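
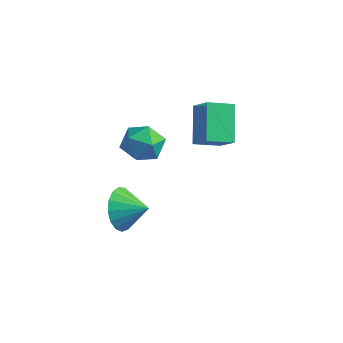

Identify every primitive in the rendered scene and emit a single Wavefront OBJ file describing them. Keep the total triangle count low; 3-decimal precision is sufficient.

v -1.676 -0.499 0.785
v -0.762 -0.783 0.8
v -2.118 -1.937 0.42
v -1.204 -2.221 0.435
v -1.642 -1.975 1.249
v -1.368 -1.086 1.475
v -1.512 -1.634 -0.255
v -1.238 -0.745 -0.029
v -0.661 -1.485 0.157
v -0.741 -1.696 1.086
v -2.139 -1.024 0.134
v -2.219 -1.235 1.063
v -0.793 1.047 1.538
v 0.084 0.711 2.408
v -0.102 1.919 1.178
v 0.775 1.583 2.048
v -0.035 -0.043 0.352
v 0.842 -0.379 1.222
v 0.656 0.829 -0.008
v 1.533 0.493 0.862
v -1.873 -2.186 -3.116
v -1.425 -2.781 -3.828
v -0.767 -1.894 -2.664
v -1.454 -2.339 -4.044
v -1.578 -1.862 -4.048
v -1.771 -1.459 -3.838
v -1.986 -1.223 -3.463
v -2.176 -1.208 -3.008
v -2.296 -1.417 -2.578
v -2.32 -1.802 -2.271
v -2.241 -2.275 -2.158
v -2.078 -2.728 -2.264
v -1.867 -3.057 -2.565
v -1.659 -3.186 -2.992
v -1.499 -3.087 -3.448
f 1 12 6
f 1 6 2
f 1 2 8
f 1 8 11
f 1 11 12
f 2 6 10
f 6 12 5
f 12 11 3
f 11 8 7
f 8 2 9
f 4 10 5
f 4 5 3
f 4 3 7
f 4 7 9
f 4 9 10
f 5 10 6
f 3 5 12
f 7 3 11
f 9 7 8
f 10 9 2
f 14 16 13
f 17 14 13
f 13 16 15
f 15 17 13
f 14 20 16
f 18 14 17
f 18 20 14
f 16 20 15
f 19 17 15
f 15 20 19
f 19 18 17
f 20 18 19
f 22 21 24
f 22 24 23
f 24 21 25
f 24 25 23
f 25 21 26
f 25 26 23
f 26 21 27
f 26 27 23
f 27 21 28
f 27 28 23
f 28 21 29
f 28 29 23
f 29 21 30
f 29 30 23
f 30 21 31
f 30 31 23
f 31 21 32
f 31 32 23
f 32 21 33
f 32 33 23
f 33 21 34
f 33 34 23
f 34 21 35
f 34 35 23
f 35 21 22
f 35 22 23



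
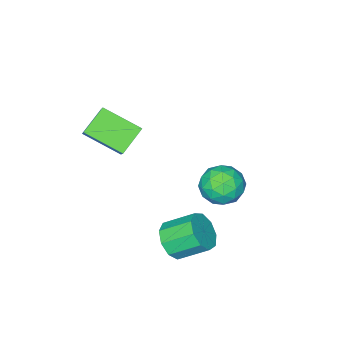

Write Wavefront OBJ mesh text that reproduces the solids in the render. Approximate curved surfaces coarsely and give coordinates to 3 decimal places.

v -1.636 1.41 -4.294
v -1.232 1.864 -3.624
v -1.628 0.196 -3.476
v -1.224 0.65 -2.806
v -2.082 0.834 -3.024
v -2.087 1.584 -3.53
v -0.773 0.476 -3.57
v -0.778 1.226 -4.076
v -0.699 1.286 -3.177
v -1.508 1.508 -2.839
v -1.352 0.552 -4.261
v -2.161 0.774 -3.923
v -1.435 1.743 -4.031
v -1.425 0.317 -3.069
v -1.929 0.425 -3.198
v -1.692 0.692 -2.804
v -1.937 1.579 -3.975
v -1.7 1.846 -3.581
v -2.2 1.241 -3.229
v -1.16 0.214 -3.519
v -0.923 0.481 -3.125
v -1.168 1.368 -4.296
v -0.931 1.635 -3.902
v -0.66 0.819 -3.871
v -0.884 1.671 -3.374
v -0.879 0.958 -2.894
v -0.614 0.855 -3.343
v -0.617 1.296 -3.64
v -1.36 1.801 -3.176
v -1.355 1.088 -2.695
v -1.859 1.196 -2.823
v -1.862 1.637 -3.12
v -1.046 1.462 -2.913
v -1.505 0.972 -4.405
v -1.5 0.259 -3.924
v -0.998 0.423 -3.98
v -1.001 0.864 -4.277
v -1.981 1.102 -4.206
v -1.976 0.389 -3.726
v -2.243 0.764 -3.46
v -2.246 1.205 -3.757
v -1.814 0.598 -4.187
v 0.435 -1.261 -0.757
v 1.078 -2.572 -0.056
v 1.011 -0.478 0.179
v 1.654 -1.789 0.88
v 1.426 -1.151 -1.46
v 2.069 -2.462 -0.759
v 2.002 -0.368 -0.524
v 2.645 -1.679 0.177
v 1.757 1.83 -4.068
v 2.413 1.99 -3.657
v 1.738 2.869 -2.922
v 1.083 2.71 -3.332
v 2.378 2.32 -4.083
v 1.703 3.199 -3.348
v 2.052 2.42 -4.503
v 1.377 3.3 -3.768
v 1.588 2.245 -4.718
v 0.914 3.124 -3.983
v 1.204 1.876 -4.63
v 0.529 2.755 -3.895
v 1.079 1.485 -4.278
v 0.404 2.364 -3.543
v 1.271 1.256 -3.828
v 0.596 2.135 -3.092
v 1.691 1.296 -3.49
v 1.016 2.175 -2.755
v 2.142 1.586 -3.422
v 1.467 2.465 -2.687
f 1 38 17
f 38 12 41
f 17 41 6
f 38 41 17
f 1 17 13
f 17 6 18
f 13 18 2
f 17 18 13
f 1 13 22
f 13 2 23
f 22 23 8
f 13 23 22
f 1 22 34
f 22 8 37
f 34 37 11
f 22 37 34
f 1 34 38
f 34 11 42
f 38 42 12
f 34 42 38
f 2 18 29
f 18 6 32
f 29 32 10
f 18 32 29
f 6 41 19
f 41 12 40
f 19 40 5
f 41 40 19
f 12 42 39
f 42 11 35
f 39 35 3
f 42 35 39
f 11 37 36
f 37 8 24
f 36 24 7
f 37 24 36
f 8 23 28
f 23 2 25
f 28 25 9
f 23 25 28
f 4 30 16
f 30 10 31
f 16 31 5
f 30 31 16
f 4 16 14
f 16 5 15
f 14 15 3
f 16 15 14
f 4 14 21
f 14 3 20
f 21 20 7
f 14 20 21
f 4 21 26
f 21 7 27
f 26 27 9
f 21 27 26
f 4 26 30
f 26 9 33
f 30 33 10
f 26 33 30
f 5 31 19
f 31 10 32
f 19 32 6
f 31 32 19
f 3 15 39
f 15 5 40
f 39 40 12
f 15 40 39
f 7 20 36
f 20 3 35
f 36 35 11
f 20 35 36
f 9 27 28
f 27 7 24
f 28 24 8
f 27 24 28
f 10 33 29
f 33 9 25
f 29 25 2
f 33 25 29
f 44 46 43
f 47 44 43
f 43 46 45
f 45 47 43
f 44 50 46
f 48 44 47
f 48 50 44
f 46 50 45
f 49 47 45
f 45 50 49
f 49 48 47
f 50 48 49
f 52 51 55
f 52 55 53
f 53 55 56
f 53 56 54
f 55 51 57
f 55 57 56
f 56 57 58
f 56 58 54
f 57 51 59
f 57 59 58
f 58 59 60
f 58 60 54
f 59 51 61
f 59 61 60
f 60 61 62
f 60 62 54
f 61 51 63
f 61 63 62
f 62 63 64
f 62 64 54
f 63 51 65
f 63 65 64
f 64 65 66
f 64 66 54
f 65 51 67
f 65 67 66
f 66 67 68
f 66 68 54
f 67 51 69
f 67 69 68
f 68 69 70
f 68 70 54
f 69 51 52
f 69 52 70
f 70 52 53
f 70 53 54



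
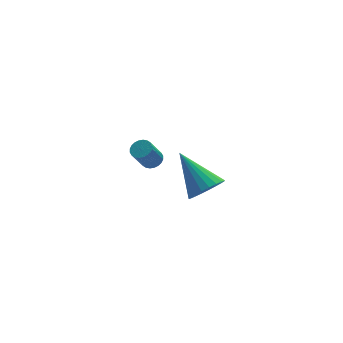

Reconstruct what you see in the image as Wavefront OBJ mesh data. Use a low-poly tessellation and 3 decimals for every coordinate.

v -1.74 -4.301 2.248
v -1.217 -4.618 2.867
v -2.36 -2.739 3.572
v -0.999 -4.386 2.695
v -0.909 -4.139 2.446
v -0.962 -3.921 2.163
v -1.151 -3.768 1.894
v -1.441 -3.708 1.687
v -1.783 -3.75 1.577
v -2.118 -3.887 1.582
v -2.387 -4.096 1.703
v -2.544 -4.341 1.918
v -2.563 -4.579 2.19
v -2.439 -4.769 2.472
v -2.194 -4.878 2.715
v -1.871 -4.887 2.878
v -1.525 -4.795 2.931
v -2.022 1.671 -0.212
v -1.561 1.527 0.005
v -2.176 1.225 1.11
v -2.638 1.369 0.892
v -1.569 1.728 0.056
v -2.184 1.426 1.16
v -1.646 1.919 0.065
v -2.261 1.617 1.17
v -1.78 2.073 0.033
v -2.395 1.771 1.138
v -1.951 2.166 -0.037
v -2.566 1.864 1.068
v -2.133 2.183 -0.134
v -2.748 1.881 0.971
v -2.298 2.123 -0.242
v -2.913 1.821 0.862
v -2.421 1.993 -0.346
v -3.036 1.691 0.758
v -2.484 1.815 -0.43
v -3.099 1.513 0.675
v -2.476 1.614 -0.48
v -3.091 1.312 0.624
v -2.399 1.423 -0.49
v -3.014 1.121 0.615
v -2.265 1.269 -0.458
v -2.88 0.967 0.647
v -2.094 1.176 -0.388
v -2.709 0.874 0.717
v -1.912 1.159 -0.291
v -2.527 0.857 0.814
v -1.747 1.219 -0.182
v -2.362 0.917 0.922
v -1.624 1.349 -0.078
v -2.239 1.047 1.026
f 2 1 4
f 2 4 3
f 4 1 5
f 4 5 3
f 5 1 6
f 5 6 3
f 6 1 7
f 6 7 3
f 7 1 8
f 7 8 3
f 8 1 9
f 8 9 3
f 9 1 10
f 9 10 3
f 10 1 11
f 10 11 3
f 11 1 12
f 11 12 3
f 12 1 13
f 12 13 3
f 13 1 14
f 13 14 3
f 14 1 15
f 14 15 3
f 15 1 16
f 15 16 3
f 16 1 17
f 16 17 3
f 17 1 2
f 17 2 3
f 19 18 22
f 19 22 20
f 20 22 23
f 20 23 21
f 22 18 24
f 22 24 23
f 23 24 25
f 23 25 21
f 24 18 26
f 24 26 25
f 25 26 27
f 25 27 21
f 26 18 28
f 26 28 27
f 27 28 29
f 27 29 21
f 28 18 30
f 28 30 29
f 29 30 31
f 29 31 21
f 30 18 32
f 30 32 31
f 31 32 33
f 31 33 21
f 32 18 34
f 32 34 33
f 33 34 35
f 33 35 21
f 34 18 36
f 34 36 35
f 35 36 37
f 35 37 21
f 36 18 38
f 36 38 37
f 37 38 39
f 37 39 21
f 38 18 40
f 38 40 39
f 39 40 41
f 39 41 21
f 40 18 42
f 40 42 41
f 41 42 43
f 41 43 21
f 42 18 44
f 42 44 43
f 43 44 45
f 43 45 21
f 44 18 46
f 44 46 45
f 45 46 47
f 45 47 21
f 46 18 48
f 46 48 47
f 47 48 49
f 47 49 21
f 48 18 50
f 48 50 49
f 49 50 51
f 49 51 21
f 50 18 19
f 50 19 51
f 51 19 20
f 51 20 21



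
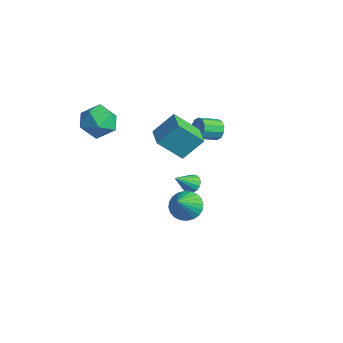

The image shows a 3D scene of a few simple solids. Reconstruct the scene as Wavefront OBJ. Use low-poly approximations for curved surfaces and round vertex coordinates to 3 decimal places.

v 2.822 -1.91 -0.693
v 3.551 -1.715 -0.928
v 3.518 -2.91 0.633
v 3.49 -1.49 -0.726
v 3.328 -1.328 -0.519
v 3.089 -1.256 -0.339
v 2.809 -1.283 -0.213
v 2.531 -1.405 -0.159
v 2.298 -1.605 -0.187
v 2.144 -1.851 -0.292
v 2.094 -2.106 -0.458
v 2.154 -2.331 -0.659
v 2.317 -2.492 -0.866
v 2.556 -2.564 -1.046
v 2.836 -2.537 -1.173
v 3.113 -2.415 -1.226
v 3.347 -2.216 -1.198
v 3.5 -1.97 -1.094
v -1.766 -0.451 0.669
v -1.429 0.52 1.678
v -1.133 0.543 -0.499
v -0.796 1.514 0.509
v -0.684 -0.974 0.811
v -0.347 -0.003 1.819
v -0.051 0.02 -0.358
v 0.286 0.991 0.651
v -3.232 -1.452 1.316
v -2.803 -2.004 2.059
v -3.777 -2.836 0.601
v -3.348 -3.388 1.344
v -4.156 -2.799 1.547
v -3.819 -1.944 1.989
v -2.761 -2.896 0.671
v -2.424 -2.041 1.113
v -2.512 -2.897 1.66
v -3.375 -2.837 2.202
v -3.205 -2.003 0.458
v -4.068 -1.943 1
v -1.327 1.482 -3.878
v -0.919 1.216 -4.134
v -1.393 0.538 -3.002
v -0.789 1.384 -3.943
v -0.804 1.578 -3.736
v -0.959 1.746 -3.566
v -1.212 1.844 -3.48
v -1.496 1.844 -3.501
v -1.735 1.748 -3.623
v -1.864 1.58 -3.813
v -1.849 1.386 -4.021
v -1.694 1.218 -4.191
v -1.441 1.12 -4.277
v -1.157 1.119 -4.256
v -1.065 2.779 -0.292
v -0.762 2.519 -0.727
v -0.992 1.541 -0.303
v -1.295 1.801 0.132
v -0.531 2.584 -0.452
v -0.762 1.606 -0.028
v -0.505 2.723 -0.116
v -0.735 1.746 0.308
v -0.692 2.884 0.153
v -0.922 1.906 0.577
v -1.022 3.004 0.251
v -1.252 2.027 0.675
v -1.368 3.039 0.143
v -1.598 2.061 0.567
v -1.598 2.974 -0.132
v -1.829 1.996 0.292
v -1.625 2.834 -0.468
v -1.855 1.857 -0.044
v -1.438 2.674 -0.737
v -1.668 1.696 -0.313
v -1.108 2.553 -0.835
v -1.338 1.576 -0.411
f 2 1 4
f 2 4 3
f 4 1 5
f 4 5 3
f 5 1 6
f 5 6 3
f 6 1 7
f 6 7 3
f 7 1 8
f 7 8 3
f 8 1 9
f 8 9 3
f 9 1 10
f 9 10 3
f 10 1 11
f 10 11 3
f 11 1 12
f 11 12 3
f 12 1 13
f 12 13 3
f 13 1 14
f 13 14 3
f 14 1 15
f 14 15 3
f 15 1 16
f 15 16 3
f 16 1 17
f 16 17 3
f 17 1 18
f 17 18 3
f 18 1 2
f 18 2 3
f 20 22 19
f 23 20 19
f 19 22 21
f 21 23 19
f 20 26 22
f 24 20 23
f 24 26 20
f 22 26 21
f 25 23 21
f 21 26 25
f 25 24 23
f 26 24 25
f 27 38 32
f 27 32 28
f 27 28 34
f 27 34 37
f 27 37 38
f 28 32 36
f 32 38 31
f 38 37 29
f 37 34 33
f 34 28 35
f 30 36 31
f 30 31 29
f 30 29 33
f 30 33 35
f 30 35 36
f 31 36 32
f 29 31 38
f 33 29 37
f 35 33 34
f 36 35 28
f 40 39 42
f 40 42 41
f 42 39 43
f 42 43 41
f 43 39 44
f 43 44 41
f 44 39 45
f 44 45 41
f 45 39 46
f 45 46 41
f 46 39 47
f 46 47 41
f 47 39 48
f 47 48 41
f 48 39 49
f 48 49 41
f 49 39 50
f 49 50 41
f 50 39 51
f 50 51 41
f 51 39 52
f 51 52 41
f 52 39 40
f 52 40 41
f 54 53 57
f 54 57 55
f 55 57 58
f 55 58 56
f 57 53 59
f 57 59 58
f 58 59 60
f 58 60 56
f 59 53 61
f 59 61 60
f 60 61 62
f 60 62 56
f 61 53 63
f 61 63 62
f 62 63 64
f 62 64 56
f 63 53 65
f 63 65 64
f 64 65 66
f 64 66 56
f 65 53 67
f 65 67 66
f 66 67 68
f 66 68 56
f 67 53 69
f 67 69 68
f 68 69 70
f 68 70 56
f 69 53 71
f 69 71 70
f 70 71 72
f 70 72 56
f 71 53 73
f 71 73 72
f 72 73 74
f 72 74 56
f 73 53 54
f 73 54 74
f 74 54 55
f 74 55 56



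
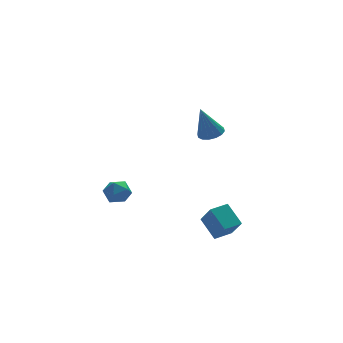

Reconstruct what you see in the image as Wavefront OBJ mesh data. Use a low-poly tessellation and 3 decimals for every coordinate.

v -1.741 4.025 -2.523
v -1.127 3.554 -2.37
v -2.193 3.166 -3.35
v -1.579 2.695 -3.197
v -2.13 2.816 -2.646
v -1.85 3.347 -2.135
v -1.47 3.373 -3.585
v -1.19 3.904 -3.074
v -0.959 3.151 -3.027
v -1.367 2.807 -2.446
v -1.953 3.913 -3.274
v -2.361 3.569 -2.693
v 1.415 -0.544 2.571
v 2.024 -0.287 2.733
v 0.905 -0.396 4.249
v 1.826 -0.008 2.649
v 1.519 0.127 2.543
v 1.184 0.082 2.445
v 0.911 -0.13 2.381
v 0.773 -0.454 2.368
v 0.807 -0.802 2.409
v 1.004 -1.081 2.494
v 1.312 -1.216 2.599
v 1.647 -1.171 2.697
v 1.92 -0.959 2.761
v 2.058 -0.635 2.775
v 0.167 -3.198 -2.937
v 0.26 -3.961 -1.839
v 0.019 -2.111 -2.168
v 0.111 -2.874 -1.07
v 1.169 -3.066 -2.93
v 1.261 -3.829 -1.832
v 1.02 -1.979 -2.161
v 1.113 -2.742 -1.063
f 1 12 6
f 1 6 2
f 1 2 8
f 1 8 11
f 1 11 12
f 2 6 10
f 6 12 5
f 12 11 3
f 11 8 7
f 8 2 9
f 4 10 5
f 4 5 3
f 4 3 7
f 4 7 9
f 4 9 10
f 5 10 6
f 3 5 12
f 7 3 11
f 9 7 8
f 10 9 2
f 14 13 16
f 14 16 15
f 16 13 17
f 16 17 15
f 17 13 18
f 17 18 15
f 18 13 19
f 18 19 15
f 19 13 20
f 19 20 15
f 20 13 21
f 20 21 15
f 21 13 22
f 21 22 15
f 22 13 23
f 22 23 15
f 23 13 24
f 23 24 15
f 24 13 25
f 24 25 15
f 25 13 26
f 25 26 15
f 26 13 14
f 26 14 15
f 28 30 27
f 31 28 27
f 27 30 29
f 29 31 27
f 28 34 30
f 32 28 31
f 32 34 28
f 30 34 29
f 33 31 29
f 29 34 33
f 33 32 31
f 34 32 33



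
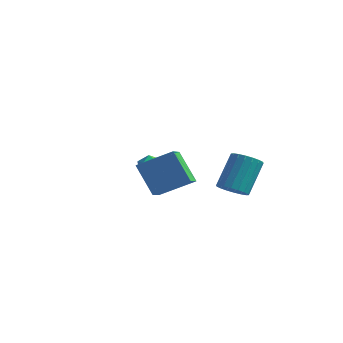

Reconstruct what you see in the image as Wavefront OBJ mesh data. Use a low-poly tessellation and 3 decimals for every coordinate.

v 0.209 1.905 -2.204
v 0.61 2.47 -2.623
v 0.651 3.68 -0.956
v 0.251 3.115 -0.536
v 0.265 2.559 -2.679
v 0.306 3.768 -1.012
v -0.091 2.518 -2.64
v -0.05 3.727 -0.973
v -0.388 2.355 -2.515
v -0.346 3.565 -0.848
v -0.566 2.104 -2.328
v -0.524 3.313 -0.661
v -0.591 1.813 -2.117
v -0.549 3.023 -0.45
v -0.457 1.541 -1.922
v -0.416 2.75 -0.255
v -0.191 1.34 -1.784
v -0.15 2.55 -0.117
v 0.154 1.252 -1.728
v 0.195 2.461 -0.061
v 0.51 1.293 -1.767
v 0.551 2.502 -0.1
v 0.806 1.455 -1.892
v 0.848 2.665 -0.225
v 0.984 1.707 -2.079
v 1.026 2.916 -0.412
v 1.009 1.997 -2.29
v 1.051 3.207 -0.623
v 0.876 2.27 -2.485
v 0.917 3.479 -0.818
v -1.328 -3.651 0.926
v 0.057 -2.765 1.796
v -1.701 -2.617 0.468
v -0.316 -1.732 1.338
v -0.244 -3.908 -0.538
v 1.141 -3.023 0.332
v -0.617 -2.875 -0.996
v 0.768 -1.989 -0.126
v -4.189 1.424 -1.023
v -3.756 1.511 -1.545
v -3.784 0.409 -0.855
v -3.351 0.496 -1.377
v -3.268 0.854 -0.801
v -3.518 1.481 -0.905
v -4.022 0.439 -1.495
v -4.272 1.066 -1.599
v -3.653 0.902 -1.837
v -3.187 1.158 -1.408
v -4.353 0.762 -0.992
v -3.887 1.018 -0.563
f 2 1 5
f 2 5 3
f 3 5 6
f 3 6 4
f 5 1 7
f 5 7 6
f 6 7 8
f 6 8 4
f 7 1 9
f 7 9 8
f 8 9 10
f 8 10 4
f 9 1 11
f 9 11 10
f 10 11 12
f 10 12 4
f 11 1 13
f 11 13 12
f 12 13 14
f 12 14 4
f 13 1 15
f 13 15 14
f 14 15 16
f 14 16 4
f 15 1 17
f 15 17 16
f 16 17 18
f 16 18 4
f 17 1 19
f 17 19 18
f 18 19 20
f 18 20 4
f 19 1 21
f 19 21 20
f 20 21 22
f 20 22 4
f 21 1 23
f 21 23 22
f 22 23 24
f 22 24 4
f 23 1 25
f 23 25 24
f 24 25 26
f 24 26 4
f 25 1 27
f 25 27 26
f 26 27 28
f 26 28 4
f 27 1 29
f 27 29 28
f 28 29 30
f 28 30 4
f 29 1 2
f 29 2 30
f 30 2 3
f 30 3 4
f 32 34 31
f 35 32 31
f 31 34 33
f 33 35 31
f 32 38 34
f 36 32 35
f 36 38 32
f 34 38 33
f 37 35 33
f 33 38 37
f 37 36 35
f 38 36 37
f 39 50 44
f 39 44 40
f 39 40 46
f 39 46 49
f 39 49 50
f 40 44 48
f 44 50 43
f 50 49 41
f 49 46 45
f 46 40 47
f 42 48 43
f 42 43 41
f 42 41 45
f 42 45 47
f 42 47 48
f 43 48 44
f 41 43 50
f 45 41 49
f 47 45 46
f 48 47 40



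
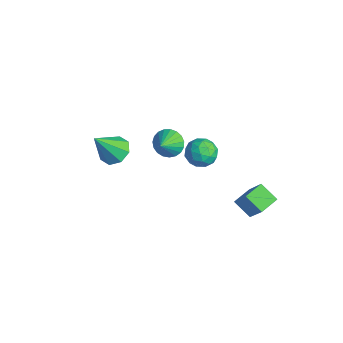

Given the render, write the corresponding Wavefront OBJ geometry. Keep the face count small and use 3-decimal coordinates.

v 0.749 1.802 2.233
v 1.004 2.215 1.446
v 1.216 0.485 1.694
v 1.471 0.898 0.907
v 1.935 1.067 1.689
v 1.646 1.881 2.023
v 0.574 0.819 1.117
v 0.285 1.633 1.451
v 0.896 1.608 0.756
v 1.737 1.761 1.11
v 0.483 0.939 2.03
v 1.324 1.092 2.384
v 0.836 2.124 1.887
v 1.384 0.576 1.253
v 1.657 0.676 1.713
v 1.807 0.918 1.25
v 1.213 1.927 2.226
v 1.363 2.17 1.763
v 1.91 1.496 1.906
v 0.857 0.53 1.377
v 1.007 0.773 0.914
v 0.413 1.782 1.89
v 0.563 2.024 1.427
v 0.31 1.204 1.234
v 0.922 2.01 1.019
v 1.197 1.236 0.702
v 0.669 1.189 0.826
v 0.499 1.667 1.022
v 1.417 2.1 1.226
v 1.691 1.326 0.909
v 1.964 1.425 1.37
v 1.794 1.904 1.565
v 1.353 1.743 0.821
v 0.529 1.374 2.231
v 0.803 0.6 1.914
v 0.426 0.796 1.575
v 0.256 1.275 1.77
v 1.023 1.464 2.438
v 1.298 0.69 2.121
v 1.721 1.033 2.118
v 1.551 1.511 2.314
v 0.867 0.957 2.319
v -3.427 1.507 -1.886
v -2.949 2.222 -1.587
v -2.713 0.733 -1.174
v -3.227 2.2 -1.332
v -3.54 2.059 -1.172
v -3.833 1.823 -1.135
v -4.056 1.531 -1.228
v -4.17 1.236 -1.435
v -4.155 0.987 -1.72
v -4.015 0.828 -2.034
v -3.773 0.787 -2.321
v -3.471 0.869 -2.534
v -3.161 1.063 -2.634
v -2.898 1.332 -2.605
v -2.725 1.632 -2.452
v -2.675 1.911 -2.201
v -2.754 2.119 -1.895
v 3.278 3.161 -2.752
v 2.373 2.674 -2.077
v 2.902 4.217 -2.494
v 1.997 3.729 -1.819
v 4.523 3.191 -1.061
v 3.618 2.703 -0.386
v 4.147 4.246 -0.803
v 3.242 3.759 -0.128
v -1.586 -2.348 0.758
v -0.662 -2.356 0.65
v -1.394 -3.532 2.482
v -0.885 -1.811 1.049
v -1.518 -1.58 1.278
v -2.191 -1.799 1.203
v -2.51 -2.34 0.867
v -2.287 -2.885 0.467
v -1.654 -3.116 0.238
v -0.981 -2.897 0.314
f 1 38 17
f 38 12 41
f 17 41 6
f 38 41 17
f 1 17 13
f 17 6 18
f 13 18 2
f 17 18 13
f 1 13 22
f 13 2 23
f 22 23 8
f 13 23 22
f 1 22 34
f 22 8 37
f 34 37 11
f 22 37 34
f 1 34 38
f 34 11 42
f 38 42 12
f 34 42 38
f 2 18 29
f 18 6 32
f 29 32 10
f 18 32 29
f 6 41 19
f 41 12 40
f 19 40 5
f 41 40 19
f 12 42 39
f 42 11 35
f 39 35 3
f 42 35 39
f 11 37 36
f 37 8 24
f 36 24 7
f 37 24 36
f 8 23 28
f 23 2 25
f 28 25 9
f 23 25 28
f 4 30 16
f 30 10 31
f 16 31 5
f 30 31 16
f 4 16 14
f 16 5 15
f 14 15 3
f 16 15 14
f 4 14 21
f 14 3 20
f 21 20 7
f 14 20 21
f 4 21 26
f 21 7 27
f 26 27 9
f 21 27 26
f 4 26 30
f 26 9 33
f 30 33 10
f 26 33 30
f 5 31 19
f 31 10 32
f 19 32 6
f 31 32 19
f 3 15 39
f 15 5 40
f 39 40 12
f 15 40 39
f 7 20 36
f 20 3 35
f 36 35 11
f 20 35 36
f 9 27 28
f 27 7 24
f 28 24 8
f 27 24 28
f 10 33 29
f 33 9 25
f 29 25 2
f 33 25 29
f 44 43 46
f 44 46 45
f 46 43 47
f 46 47 45
f 47 43 48
f 47 48 45
f 48 43 49
f 48 49 45
f 49 43 50
f 49 50 45
f 50 43 51
f 50 51 45
f 51 43 52
f 51 52 45
f 52 43 53
f 52 53 45
f 53 43 54
f 53 54 45
f 54 43 55
f 54 55 45
f 55 43 56
f 55 56 45
f 56 43 57
f 56 57 45
f 57 43 58
f 57 58 45
f 58 43 59
f 58 59 45
f 59 43 44
f 59 44 45
f 61 63 60
f 64 61 60
f 60 63 62
f 62 64 60
f 61 67 63
f 65 61 64
f 65 67 61
f 63 67 62
f 66 64 62
f 62 67 66
f 66 65 64
f 67 65 66
f 69 68 71
f 69 71 70
f 71 68 72
f 71 72 70
f 72 68 73
f 72 73 70
f 73 68 74
f 73 74 70
f 74 68 75
f 74 75 70
f 75 68 76
f 75 76 70
f 76 68 77
f 76 77 70
f 77 68 69
f 77 69 70



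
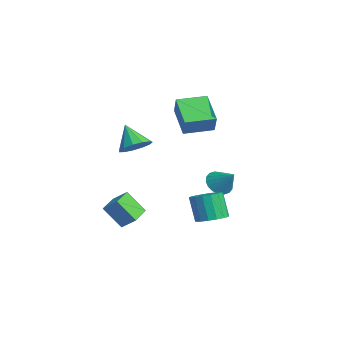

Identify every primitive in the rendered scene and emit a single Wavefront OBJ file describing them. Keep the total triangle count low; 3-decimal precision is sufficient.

v -3.141 3.646 -3.22
v -2.689 4.119 -3.908
v -2.039 4.194 -2.12
v -2.97 4.402 -3.768
v -3.285 4.535 -3.52
v -3.571 4.492 -3.211
v -3.772 4.282 -2.905
v -3.848 3.945 -2.661
v -3.784 3.549 -2.527
v -3.592 3.172 -2.531
v -3.311 2.889 -2.671
v -2.996 2.756 -2.92
v -2.71 2.799 -3.228
v -2.509 3.009 -3.535
v -2.433 3.346 -3.779
v -2.497 3.742 -3.912
v -1.989 1.024 1.618
v -3.835 1.05 2.778
v -1.886 2.907 1.74
v -3.732 2.933 2.9
v -1.248 0.907 2.8
v -3.094 0.933 3.96
v -1.145 2.79 2.922
v -2.991 2.816 4.082
v 2.687 -3.136 2.926
v 3.182 -2.464 3.459
v 1.673 -3.444 4.254
v 2.767 -2.19 3.206
v 2.327 -2.216 2.864
v 2.001 -2.534 2.542
v 1.893 -3.043 2.341
v 2.037 -3.581 2.326
v 2.388 -3.979 2.501
v 2.833 -4.108 2.811
v 3.232 -3.929 3.157
v 3.458 -3.498 3.43
v 3.439 -2.952 3.542
v 4.247 0.777 -2.468
v 5.035 0.31 -2.18
v 4.36 0.157 -0.584
v 3.573 0.623 -0.872
v 5.132 0.751 -2.097
v 4.457 0.598 -0.5
v 5.027 1.198 -2.098
v 4.352 1.045 -0.502
v 4.742 1.549 -2.185
v 4.067 1.396 -0.588
v 4.345 1.722 -2.336
v 3.67 1.569 -0.74
v 3.925 1.679 -2.518
v 3.25 1.526 -0.922
v 3.579 1.43 -2.688
v 2.904 1.276 -1.092
v 3.386 1.03 -2.808
v 2.711 0.877 -1.212
v 3.391 0.573 -2.85
v 2.716 0.419 -1.254
v 3.591 0.162 -2.805
v 2.916 0.009 -1.208
v 3.942 -0.108 -2.682
v 3.267 -0.261 -1.086
v 4.363 -0.175 -2.511
v 3.688 -0.329 -0.914
v 4.758 -0.025 -2.329
v 4.083 -0.178 -0.733
v 1.719 -3.125 -2.958
v 1.144 -4.029 -1.639
v 2.288 -2.462 -2.257
v 1.712 -3.366 -0.937
v 2.908 -4.034 -3.063
v 2.332 -4.938 -1.743
v 3.476 -3.371 -2.361
v 2.901 -4.275 -1.042
f 2 1 4
f 2 4 3
f 4 1 5
f 4 5 3
f 5 1 6
f 5 6 3
f 6 1 7
f 6 7 3
f 7 1 8
f 7 8 3
f 8 1 9
f 8 9 3
f 9 1 10
f 9 10 3
f 10 1 11
f 10 11 3
f 11 1 12
f 11 12 3
f 12 1 13
f 12 13 3
f 13 1 14
f 13 14 3
f 14 1 15
f 14 15 3
f 15 1 16
f 15 16 3
f 16 1 2
f 16 2 3
f 18 20 17
f 21 18 17
f 17 20 19
f 19 21 17
f 18 24 20
f 22 18 21
f 22 24 18
f 20 24 19
f 23 21 19
f 19 24 23
f 23 22 21
f 24 22 23
f 26 25 28
f 26 28 27
f 28 25 29
f 28 29 27
f 29 25 30
f 29 30 27
f 30 25 31
f 30 31 27
f 31 25 32
f 31 32 27
f 32 25 33
f 32 33 27
f 33 25 34
f 33 34 27
f 34 25 35
f 34 35 27
f 35 25 36
f 35 36 27
f 36 25 37
f 36 37 27
f 37 25 26
f 37 26 27
f 39 38 42
f 39 42 40
f 40 42 43
f 40 43 41
f 42 38 44
f 42 44 43
f 43 44 45
f 43 45 41
f 44 38 46
f 44 46 45
f 45 46 47
f 45 47 41
f 46 38 48
f 46 48 47
f 47 48 49
f 47 49 41
f 48 38 50
f 48 50 49
f 49 50 51
f 49 51 41
f 50 38 52
f 50 52 51
f 51 52 53
f 51 53 41
f 52 38 54
f 52 54 53
f 53 54 55
f 53 55 41
f 54 38 56
f 54 56 55
f 55 56 57
f 55 57 41
f 56 38 58
f 56 58 57
f 57 58 59
f 57 59 41
f 58 38 60
f 58 60 59
f 59 60 61
f 59 61 41
f 60 38 62
f 60 62 61
f 61 62 63
f 61 63 41
f 62 38 64
f 62 64 63
f 63 64 65
f 63 65 41
f 64 38 39
f 64 39 65
f 65 39 40
f 65 40 41
f 67 69 66
f 70 67 66
f 66 69 68
f 68 70 66
f 67 73 69
f 71 67 70
f 71 73 67
f 69 73 68
f 72 70 68
f 68 73 72
f 72 71 70
f 73 71 72



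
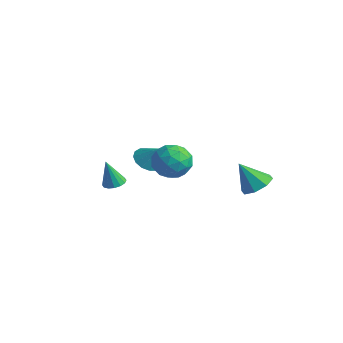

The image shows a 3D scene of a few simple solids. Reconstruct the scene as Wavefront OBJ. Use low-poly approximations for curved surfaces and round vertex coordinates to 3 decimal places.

v -2.183 -3.786 0.861
v -1.535 -3.548 1.026
v -2.497 -4.134 2.599
v -1.753 -3.252 1.046
v -2.086 -3.1 1.016
v -2.445 -3.131 0.945
v -2.734 -3.338 0.852
v -2.876 -3.665 0.76
v -2.832 -4.024 0.696
v -2.614 -4.319 0.676
v -2.281 -4.472 0.706
v -1.922 -4.44 0.777
v -1.632 -4.234 0.871
v -1.491 -3.907 0.962
v 3.507 1.943 0.944
v 4.451 1.758 1.39
v 2.633 1.317 2.536
v 4.18 2.509 1.536
v 3.515 2.928 1.336
v 2.845 2.77 0.906
v 2.563 2.127 0.499
v 2.834 1.376 0.352
v 3.499 0.957 0.553
v 4.169 1.116 0.983
v -4.22 0.567 0.064
v -3.368 0.484 -0.472
v -3.44 0.733 1.276
v -3.478 0.995 -0.471
v -3.787 1.391 -0.327
v -4.212 1.567 -0.078
v -4.639 1.474 0.209
v -4.953 1.139 0.458
v -5.071 0.65 0.601
v -4.961 0.139 0.6
v -4.652 -0.258 0.456
v -4.227 -0.433 0.207
v -3.8 -0.341 -0.081
v -3.486 -0.005 -0.329
v 0.785 -0.955 3.745
v 1.498 -1.577 2.91
v -0.898 -1.683 2.85
v -0.185 -2.305 2.015
v -0.2 -2.665 3.224
v 0.841 -2.215 3.777
v -0.241 -1.045 1.983
v 0.8 -0.595 2.536
v 0.864 -1.632 1.821
v 0.89 -2.634 2.588
v -0.29 -0.626 3.172
v -0.264 -1.628 3.939
v 1.29 -1.202 3.406
v -0.69 -2.058 2.354
v -0.698 -2.27 3.064
v -0.279 -2.635 2.574
v 0.903 -1.577 3.916
v 1.322 -1.942 3.425
v 0.324 -2.582 3.61
v -0.722 -1.318 2.335
v -0.303 -1.683 1.844
v 0.879 -0.625 3.186
v 1.298 -0.99 2.696
v 0.276 -0.678 2.15
v 1.336 -1.6 2.275
v 0.346 -2.028 1.749
v 0.314 -1.288 1.73
v 0.926 -1.023 2.055
v 1.351 -2.189 2.726
v 0.361 -2.617 2.2
v 0.353 -2.828 2.911
v 0.964 -2.564 3.236
v 0.978 -2.221 2.086
v 0.239 -0.643 3.56
v -0.751 -1.071 3.034
v -0.364 -0.696 2.524
v 0.247 -0.432 2.849
v 0.254 -1.232 4.011
v -0.736 -1.66 3.485
v -0.326 -2.237 3.705
v 0.286 -1.972 4.03
v -0.378 -1.039 3.674
f 2 1 4
f 2 4 3
f 4 1 5
f 4 5 3
f 5 1 6
f 5 6 3
f 6 1 7
f 6 7 3
f 7 1 8
f 7 8 3
f 8 1 9
f 8 9 3
f 9 1 10
f 9 10 3
f 10 1 11
f 10 11 3
f 11 1 12
f 11 12 3
f 12 1 13
f 12 13 3
f 13 1 14
f 13 14 3
f 14 1 2
f 14 2 3
f 16 15 18
f 16 18 17
f 18 15 19
f 18 19 17
f 19 15 20
f 19 20 17
f 20 15 21
f 20 21 17
f 21 15 22
f 21 22 17
f 22 15 23
f 22 23 17
f 23 15 24
f 23 24 17
f 24 15 16
f 24 16 17
f 26 25 28
f 26 28 27
f 28 25 29
f 28 29 27
f 29 25 30
f 29 30 27
f 30 25 31
f 30 31 27
f 31 25 32
f 31 32 27
f 32 25 33
f 32 33 27
f 33 25 34
f 33 34 27
f 34 25 35
f 34 35 27
f 35 25 36
f 35 36 27
f 36 25 37
f 36 37 27
f 37 25 38
f 37 38 27
f 38 25 26
f 38 26 27
f 39 76 55
f 76 50 79
f 55 79 44
f 76 79 55
f 39 55 51
f 55 44 56
f 51 56 40
f 55 56 51
f 39 51 60
f 51 40 61
f 60 61 46
f 51 61 60
f 39 60 72
f 60 46 75
f 72 75 49
f 60 75 72
f 39 72 76
f 72 49 80
f 76 80 50
f 72 80 76
f 40 56 67
f 56 44 70
f 67 70 48
f 56 70 67
f 44 79 57
f 79 50 78
f 57 78 43
f 79 78 57
f 50 80 77
f 80 49 73
f 77 73 41
f 80 73 77
f 49 75 74
f 75 46 62
f 74 62 45
f 75 62 74
f 46 61 66
f 61 40 63
f 66 63 47
f 61 63 66
f 42 68 54
f 68 48 69
f 54 69 43
f 68 69 54
f 42 54 52
f 54 43 53
f 52 53 41
f 54 53 52
f 42 52 59
f 52 41 58
f 59 58 45
f 52 58 59
f 42 59 64
f 59 45 65
f 64 65 47
f 59 65 64
f 42 64 68
f 64 47 71
f 68 71 48
f 64 71 68
f 43 69 57
f 69 48 70
f 57 70 44
f 69 70 57
f 41 53 77
f 53 43 78
f 77 78 50
f 53 78 77
f 45 58 74
f 58 41 73
f 74 73 49
f 58 73 74
f 47 65 66
f 65 45 62
f 66 62 46
f 65 62 66
f 48 71 67
f 71 47 63
f 67 63 40
f 71 63 67



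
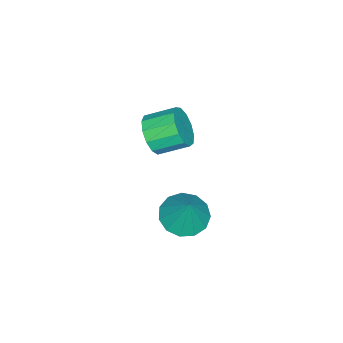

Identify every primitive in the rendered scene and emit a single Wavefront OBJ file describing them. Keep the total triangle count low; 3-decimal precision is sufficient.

v 3.093 -1.47 1.552
v 3.601 -1.572 2.187
v 3.155 -0.572 2.704
v 2.647 -0.47 2.068
v 3.828 -1.312 1.88
v 3.382 -0.312 2.396
v 3.821 -1.102 1.468
v 3.375 -0.102 1.985
v 3.583 -1.009 1.083
v 3.137 -0.009 1.6
v 3.19 -1.062 0.847
v 2.744 -0.063 1.363
v 2.766 -1.245 0.834
v 2.32 -0.246 1.351
v 2.445 -1.499 1.049
v 2 -0.5 1.566
v 2.331 -1.744 1.424
v 1.885 -0.744 1.941
v 2.458 -1.902 1.839
v 2.012 -0.902 2.356
v 2.787 -1.922 2.163
v 2.341 -0.923 2.68
v 3.213 -1.799 2.293
v 2.767 -0.8 2.809
v 3.129 -0.205 -2.582
v 3.746 -0.901 -2.578
v 3.651 0.265 -1.178
v 3.985 -0.493 -2.804
v 3.952 0.007 -2.959
v 3.658 0.439 -2.994
v 3.196 0.666 -2.899
v 2.712 0.617 -2.703
v 2.361 0.307 -2.468
v 2.254 -0.166 -2.27
v 2.424 -0.651 -2.171
v 2.819 -0.995 -2.202
v 3.311 -1.088 -2.354
f 2 1 5
f 2 5 3
f 3 5 6
f 3 6 4
f 5 1 7
f 5 7 6
f 6 7 8
f 6 8 4
f 7 1 9
f 7 9 8
f 8 9 10
f 8 10 4
f 9 1 11
f 9 11 10
f 10 11 12
f 10 12 4
f 11 1 13
f 11 13 12
f 12 13 14
f 12 14 4
f 13 1 15
f 13 15 14
f 14 15 16
f 14 16 4
f 15 1 17
f 15 17 16
f 16 17 18
f 16 18 4
f 17 1 19
f 17 19 18
f 18 19 20
f 18 20 4
f 19 1 21
f 19 21 20
f 20 21 22
f 20 22 4
f 21 1 23
f 21 23 22
f 22 23 24
f 22 24 4
f 23 1 2
f 23 2 24
f 24 2 3
f 24 3 4
f 26 25 28
f 26 28 27
f 28 25 29
f 28 29 27
f 29 25 30
f 29 30 27
f 30 25 31
f 30 31 27
f 31 25 32
f 31 32 27
f 32 25 33
f 32 33 27
f 33 25 34
f 33 34 27
f 34 25 35
f 34 35 27
f 35 25 36
f 35 36 27
f 36 25 37
f 36 37 27
f 37 25 26
f 37 26 27



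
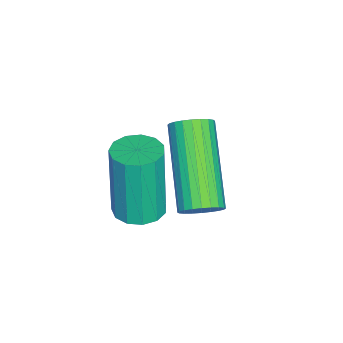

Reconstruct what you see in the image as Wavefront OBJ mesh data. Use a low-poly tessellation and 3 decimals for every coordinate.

v -1.174 2.016 -0.979
v -0.899 2.089 -0.556
v -2.591 1.418 0.662
v -2.866 1.344 0.239
v -0.985 2.267 -0.578
v -2.677 1.596 0.64
v -1.1 2.407 -0.661
v -2.792 1.736 0.557
v -1.226 2.487 -0.792
v -2.918 1.816 0.426
v -1.345 2.495 -0.952
v -3.037 1.824 0.266
v -1.437 2.431 -1.116
v -3.129 1.76 0.102
v -1.489 2.303 -1.259
v -3.181 1.632 -0.041
v -1.494 2.131 -1.359
v -3.186 1.46 -0.141
v -1.449 1.942 -1.402
v -3.141 1.271 -0.184
v -1.363 1.764 -1.38
v -3.055 1.093 -0.162
v -1.248 1.624 -1.297
v -2.94 0.953 -0.079
v -1.122 1.544 -1.166
v -2.814 0.873 0.052
v -1.003 1.536 -1.006
v -2.695 0.865 0.212
v -0.911 1.6 -0.842
v -2.603 0.929 0.376
v -0.859 1.728 -0.699
v -2.551 1.057 0.519
v -0.854 1.9 -0.599
v -2.546 1.229 0.619
v -0.242 0.926 -0.178
v 0.276 1.15 -0.105
v 0.061 1.059 1.71
v -0.458 0.834 1.638
v 0.071 1.398 -0.117
v -0.144 1.306 1.698
v -0.233 1.495 -0.148
v -0.448 1.404 1.667
v -0.541 1.411 -0.188
v -0.756 1.32 1.627
v -0.753 1.174 -0.226
v -0.968 1.082 1.589
v -0.804 0.857 -0.247
v -1.019 0.766 1.568
v -0.676 0.563 -0.247
v -0.891 0.471 1.568
v -0.411 0.383 -0.225
v -0.626 0.292 1.59
v -0.092 0.376 -0.187
v -0.307 0.285 1.628
v 0.179 0.543 -0.147
v -0.036 0.452 1.668
v 0.316 0.832 -0.116
v 0.101 0.741 1.699
f 2 1 5
f 2 5 3
f 3 5 6
f 3 6 4
f 5 1 7
f 5 7 6
f 6 7 8
f 6 8 4
f 7 1 9
f 7 9 8
f 8 9 10
f 8 10 4
f 9 1 11
f 9 11 10
f 10 11 12
f 10 12 4
f 11 1 13
f 11 13 12
f 12 13 14
f 12 14 4
f 13 1 15
f 13 15 14
f 14 15 16
f 14 16 4
f 15 1 17
f 15 17 16
f 16 17 18
f 16 18 4
f 17 1 19
f 17 19 18
f 18 19 20
f 18 20 4
f 19 1 21
f 19 21 20
f 20 21 22
f 20 22 4
f 21 1 23
f 21 23 22
f 22 23 24
f 22 24 4
f 23 1 25
f 23 25 24
f 24 25 26
f 24 26 4
f 25 1 27
f 25 27 26
f 26 27 28
f 26 28 4
f 27 1 29
f 27 29 28
f 28 29 30
f 28 30 4
f 29 1 31
f 29 31 30
f 30 31 32
f 30 32 4
f 31 1 33
f 31 33 32
f 32 33 34
f 32 34 4
f 33 1 2
f 33 2 34
f 34 2 3
f 34 3 4
f 36 35 39
f 36 39 37
f 37 39 40
f 37 40 38
f 39 35 41
f 39 41 40
f 40 41 42
f 40 42 38
f 41 35 43
f 41 43 42
f 42 43 44
f 42 44 38
f 43 35 45
f 43 45 44
f 44 45 46
f 44 46 38
f 45 35 47
f 45 47 46
f 46 47 48
f 46 48 38
f 47 35 49
f 47 49 48
f 48 49 50
f 48 50 38
f 49 35 51
f 49 51 50
f 50 51 52
f 50 52 38
f 51 35 53
f 51 53 52
f 52 53 54
f 52 54 38
f 53 35 55
f 53 55 54
f 54 55 56
f 54 56 38
f 55 35 57
f 55 57 56
f 56 57 58
f 56 58 38
f 57 35 36
f 57 36 58
f 58 36 37
f 58 37 38



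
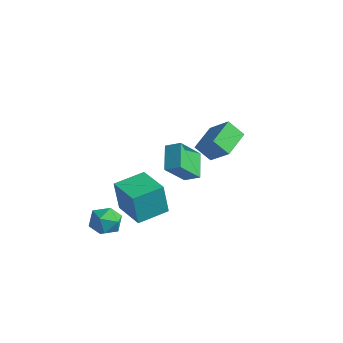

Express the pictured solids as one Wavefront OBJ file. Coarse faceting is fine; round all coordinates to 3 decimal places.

v 2.487 -3.639 3.714
v 1.557 -2.57 4.478
v 2.715 -2.355 2.197
v 1.785 -1.286 2.962
v 3.255 -3.274 4.138
v 2.325 -2.205 4.903
v 3.483 -1.99 2.622
v 2.553 -0.921 3.386
v -0.645 2.26 0.237
v 0.662 2.286 1.475
v -1.055 4.02 0.634
v 0.252 4.046 1.871
v 0.188 2.654 -0.651
v 1.495 2.68 0.586
v -0.222 4.414 -0.255
v 1.085 4.44 0.983
v -2.998 -1.383 -4.076
v -3.285 -1.482 -2.079
v -2.442 0.478 -3.904
v -2.729 0.379 -1.907
v -0.951 -2.019 -3.813
v -1.238 -2.118 -1.816
v -0.395 -0.158 -3.641
v -0.682 -0.257 -1.644
v -2.673 -3.8 -3.378
v -1.988 -3.103 -3.704
v -1.572 -4.357 -2.256
v -0.887 -3.66 -2.582
v -1.732 -3.355 -2.076
v -2.412 -3.011 -2.77
v -1.148 -4.449 -3.19
v -1.828 -4.105 -3.884
v -1.045 -3.504 -3.588
v -1.406 -2.828 -2.899
v -2.154 -4.632 -3.061
v -2.515 -3.956 -2.372
f 2 4 1
f 5 2 1
f 1 4 3
f 3 5 1
f 2 8 4
f 6 2 5
f 6 8 2
f 4 8 3
f 7 5 3
f 3 8 7
f 7 6 5
f 8 6 7
f 10 12 9
f 13 10 9
f 9 12 11
f 11 13 9
f 10 16 12
f 14 10 13
f 14 16 10
f 12 16 11
f 15 13 11
f 11 16 15
f 15 14 13
f 16 14 15
f 18 20 17
f 21 18 17
f 17 20 19
f 19 21 17
f 18 24 20
f 22 18 21
f 22 24 18
f 20 24 19
f 23 21 19
f 19 24 23
f 23 22 21
f 24 22 23
f 25 36 30
f 25 30 26
f 25 26 32
f 25 32 35
f 25 35 36
f 26 30 34
f 30 36 29
f 36 35 27
f 35 32 31
f 32 26 33
f 28 34 29
f 28 29 27
f 28 27 31
f 28 31 33
f 28 33 34
f 29 34 30
f 27 29 36
f 31 27 35
f 33 31 32
f 34 33 26



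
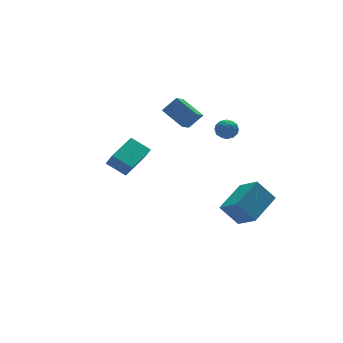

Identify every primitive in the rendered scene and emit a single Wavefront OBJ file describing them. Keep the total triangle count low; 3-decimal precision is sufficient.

v 2.743 -0.313 2.215
v 3.292 -0.715 2.282
v 2.108 -1.205 2.058
v 2.657 -1.607 2.125
v 2.415 -1.268 2.666
v 2.807 -0.717 2.763
v 2.593 -1.203 1.577
v 2.985 -0.652 1.674
v 3.199 -1.265 1.887
v 3.089 -1.305 2.56
v 2.311 -0.615 1.78
v 2.201 -0.655 2.453
v 3.073 -0.436 2.262
v 2.327 -1.484 2.078
v 2.185 -1.285 2.396
v 2.507 -1.521 2.435
v 2.788 -0.437 2.545
v 3.11 -0.673 2.584
v 2.595 -0.998 2.81
v 2.29 -1.247 1.756
v 2.612 -1.483 1.795
v 2.893 -0.399 1.905
v 3.215 -0.635 1.944
v 2.805 -0.922 1.53
v 3.341 -0.995 2.069
v 2.968 -1.52 1.977
v 2.931 -1.282 1.655
v 3.161 -0.958 1.712
v 3.276 -1.019 2.465
v 2.903 -1.543 2.373
v 2.761 -1.344 2.691
v 2.991 -1.02 2.748
v 3.222 -1.342 2.233
v 2.497 -0.377 1.967
v 2.124 -0.901 1.875
v 2.409 -0.9 1.592
v 2.639 -0.576 1.649
v 2.432 -0.4 2.363
v 2.059 -0.925 2.271
v 2.239 -0.962 2.628
v 2.469 -0.638 2.685
v 2.178 -0.578 2.107
v 1.597 2.188 1.097
v 2.398 2.044 1.938
v 0.976 3.46 1.907
v 1.778 3.316 2.747
v 2.342 2.924 0.513
v 3.144 2.78 1.353
v 1.722 4.196 1.322
v 2.523 4.052 2.163
v 2.218 -3.162 -2.28
v 3.943 -2.151 -1.516
v 1.857 -1.897 -3.137
v 3.582 -0.887 -2.373
v 3.058 -3.713 -3.447
v 4.783 -2.703 -2.683
v 2.697 -2.449 -4.304
v 4.422 -1.438 -3.54
v -3.382 -1.601 0.453
v -3.241 -2.108 1.245
v -4.141 -0.789 1.108
v -4 -1.295 1.899
v -1.84 -0.505 0.881
v -1.699 -1.011 1.672
v -2.599 0.308 1.535
v -2.458 -0.199 2.327
f 1 38 17
f 38 12 41
f 17 41 6
f 38 41 17
f 1 17 13
f 17 6 18
f 13 18 2
f 17 18 13
f 1 13 22
f 13 2 23
f 22 23 8
f 13 23 22
f 1 22 34
f 22 8 37
f 34 37 11
f 22 37 34
f 1 34 38
f 34 11 42
f 38 42 12
f 34 42 38
f 2 18 29
f 18 6 32
f 29 32 10
f 18 32 29
f 6 41 19
f 41 12 40
f 19 40 5
f 41 40 19
f 12 42 39
f 42 11 35
f 39 35 3
f 42 35 39
f 11 37 36
f 37 8 24
f 36 24 7
f 37 24 36
f 8 23 28
f 23 2 25
f 28 25 9
f 23 25 28
f 4 30 16
f 30 10 31
f 16 31 5
f 30 31 16
f 4 16 14
f 16 5 15
f 14 15 3
f 16 15 14
f 4 14 21
f 14 3 20
f 21 20 7
f 14 20 21
f 4 21 26
f 21 7 27
f 26 27 9
f 21 27 26
f 4 26 30
f 26 9 33
f 30 33 10
f 26 33 30
f 5 31 19
f 31 10 32
f 19 32 6
f 31 32 19
f 3 15 39
f 15 5 40
f 39 40 12
f 15 40 39
f 7 20 36
f 20 3 35
f 36 35 11
f 20 35 36
f 9 27 28
f 27 7 24
f 28 24 8
f 27 24 28
f 10 33 29
f 33 9 25
f 29 25 2
f 33 25 29
f 44 46 43
f 47 44 43
f 43 46 45
f 45 47 43
f 44 50 46
f 48 44 47
f 48 50 44
f 46 50 45
f 49 47 45
f 45 50 49
f 49 48 47
f 50 48 49
f 52 54 51
f 55 52 51
f 51 54 53
f 53 55 51
f 52 58 54
f 56 52 55
f 56 58 52
f 54 58 53
f 57 55 53
f 53 58 57
f 57 56 55
f 58 56 57
f 60 62 59
f 63 60 59
f 59 62 61
f 61 63 59
f 60 66 62
f 64 60 63
f 64 66 60
f 62 66 61
f 65 63 61
f 61 66 65
f 65 64 63
f 66 64 65



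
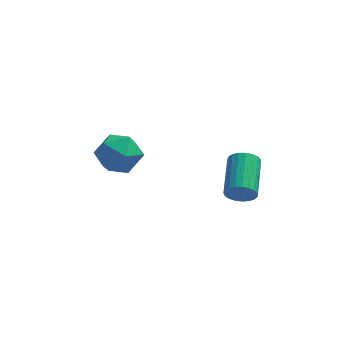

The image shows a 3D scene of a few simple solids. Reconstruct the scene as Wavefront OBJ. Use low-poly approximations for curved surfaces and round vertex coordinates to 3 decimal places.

v -2.866 -1.976 2.248
v -2.416 -2.338 3.089
v -4.344 -2.182 2.951
v -3.894 -2.544 3.792
v -3.797 -1.559 3.545
v -2.883 -1.432 3.11
v -3.877 -3.088 2.93
v -2.963 -2.961 2.495
v -3.041 -3.025 3.51
v -2.991 -2.08 3.89
v -3.769 -2.44 2.15
v -3.719 -1.495 2.53
v 1.273 -3.376 1.919
v 1.594 -3.202 1.394
v 1.628 -1.51 1.976
v 1.307 -1.684 2.501
v 1.341 -3.17 1.317
v 1.375 -1.478 1.899
v 1.077 -3.175 1.344
v 1.111 -1.482 1.926
v 0.846 -3.214 1.471
v 0.88 -1.521 2.053
v 0.689 -3.281 1.675
v 0.723 -1.588 2.257
v 0.633 -3.364 1.921
v 0.667 -1.672 2.504
v 0.688 -3.45 2.167
v 0.722 -1.758 2.749
v 0.844 -3.523 2.37
v 0.878 -1.83 2.952
v 1.074 -3.57 2.495
v 1.108 -1.878 3.077
v 1.338 -3.584 2.521
v 1.372 -1.892 3.103
v 1.592 -3.562 2.442
v 1.626 -1.87 3.024
v 1.79 -3.508 2.273
v 1.824 -1.816 2.855
v 1.899 -3.431 2.042
v 1.933 -1.739 2.624
v 1.899 -3.345 1.791
v 1.933 -1.652 2.373
v 1.792 -3.264 1.561
v 1.826 -1.571 2.143
f 1 12 6
f 1 6 2
f 1 2 8
f 1 8 11
f 1 11 12
f 2 6 10
f 6 12 5
f 12 11 3
f 11 8 7
f 8 2 9
f 4 10 5
f 4 5 3
f 4 3 7
f 4 7 9
f 4 9 10
f 5 10 6
f 3 5 12
f 7 3 11
f 9 7 8
f 10 9 2
f 14 13 17
f 14 17 15
f 15 17 18
f 15 18 16
f 17 13 19
f 17 19 18
f 18 19 20
f 18 20 16
f 19 13 21
f 19 21 20
f 20 21 22
f 20 22 16
f 21 13 23
f 21 23 22
f 22 23 24
f 22 24 16
f 23 13 25
f 23 25 24
f 24 25 26
f 24 26 16
f 25 13 27
f 25 27 26
f 26 27 28
f 26 28 16
f 27 13 29
f 27 29 28
f 28 29 30
f 28 30 16
f 29 13 31
f 29 31 30
f 30 31 32
f 30 32 16
f 31 13 33
f 31 33 32
f 32 33 34
f 32 34 16
f 33 13 35
f 33 35 34
f 34 35 36
f 34 36 16
f 35 13 37
f 35 37 36
f 36 37 38
f 36 38 16
f 37 13 39
f 37 39 38
f 38 39 40
f 38 40 16
f 39 13 41
f 39 41 40
f 40 41 42
f 40 42 16
f 41 13 43
f 41 43 42
f 42 43 44
f 42 44 16
f 43 13 14
f 43 14 44
f 44 14 15
f 44 15 16



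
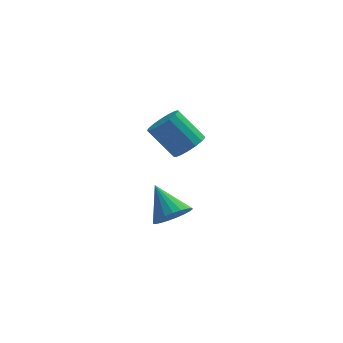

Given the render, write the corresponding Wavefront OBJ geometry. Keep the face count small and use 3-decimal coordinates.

v 3.491 2.472 2.537
v 4.165 2.493 3.103
v 3.003 2.99 4.468
v 2.329 2.968 3.903
v 4.15 2.885 2.948
v 2.989 3.381 4.313
v 3.985 3.182 2.7
v 2.823 3.678 4.065
v 3.706 3.316 2.414
v 2.545 3.813 3.779
v 3.378 3.257 2.156
v 2.217 3.753 3.521
v 3.076 3.018 1.986
v 1.914 3.514 3.351
v 2.869 2.654 1.942
v 1.707 3.15 3.307
v 2.804 2.248 2.035
v 1.643 2.745 3.4
v 2.897 1.893 2.242
v 1.735 2.39 3.607
v 3.125 1.671 2.518
v 1.964 2.168 3.883
v 3.438 1.633 2.798
v 2.276 2.129 4.163
v 3.762 1.786 3.018
v 2.601 2.283 4.383
v 4.025 2.097 3.128
v 2.863 2.593 4.493
v 2.777 -2.607 1.525
v 3.488 -2.045 1.446
v 2.023 -1.493 2.675
v 3.257 -1.919 1.173
v 2.944 -1.913 0.961
v 2.601 -2.026 0.847
v 2.289 -2.24 0.85
v 2.061 -2.517 0.969
v 1.957 -2.81 1.185
v 1.995 -3.068 1.459
v 2.167 -3.246 1.745
v 2.445 -3.314 1.993
v 2.781 -3.26 2.159
v 3.115 -3.092 2.216
v 3.391 -2.841 2.154
v 3.561 -2.55 1.982
v 3.595 -2.268 1.732
f 2 1 5
f 2 5 3
f 3 5 6
f 3 6 4
f 5 1 7
f 5 7 6
f 6 7 8
f 6 8 4
f 7 1 9
f 7 9 8
f 8 9 10
f 8 10 4
f 9 1 11
f 9 11 10
f 10 11 12
f 10 12 4
f 11 1 13
f 11 13 12
f 12 13 14
f 12 14 4
f 13 1 15
f 13 15 14
f 14 15 16
f 14 16 4
f 15 1 17
f 15 17 16
f 16 17 18
f 16 18 4
f 17 1 19
f 17 19 18
f 18 19 20
f 18 20 4
f 19 1 21
f 19 21 20
f 20 21 22
f 20 22 4
f 21 1 23
f 21 23 22
f 22 23 24
f 22 24 4
f 23 1 25
f 23 25 24
f 24 25 26
f 24 26 4
f 25 1 27
f 25 27 26
f 26 27 28
f 26 28 4
f 27 1 2
f 27 2 28
f 28 2 3
f 28 3 4
f 30 29 32
f 30 32 31
f 32 29 33
f 32 33 31
f 33 29 34
f 33 34 31
f 34 29 35
f 34 35 31
f 35 29 36
f 35 36 31
f 36 29 37
f 36 37 31
f 37 29 38
f 37 38 31
f 38 29 39
f 38 39 31
f 39 29 40
f 39 40 31
f 40 29 41
f 40 41 31
f 41 29 42
f 41 42 31
f 42 29 43
f 42 43 31
f 43 29 44
f 43 44 31
f 44 29 45
f 44 45 31
f 45 29 30
f 45 30 31



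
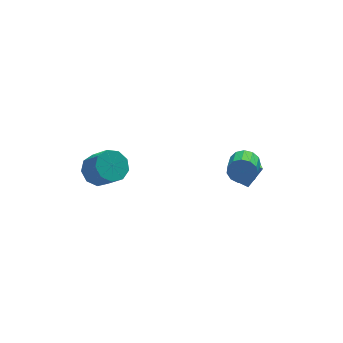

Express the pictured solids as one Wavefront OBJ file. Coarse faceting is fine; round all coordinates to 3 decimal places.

v -3.629 3.166 -0.636
v -3.22 2.532 -1.366
v -2.662 1.52 -0.174
v -3.071 2.154 0.556
v -2.737 3.027 -1.172
v -2.179 2.015 0.02
v -2.671 3.587 -0.727
v -2.113 2.575 0.465
v -3.054 3.95 -0.239
v -2.496 2.938 0.952
v -3.705 3.946 0.063
v -3.147 2.934 1.254
v -4.321 3.578 0.038
v -3.763 2.565 1.23
v -4.613 3.016 -0.302
v -4.055 2.004 0.889
v -4.445 2.525 -0.798
v -3.887 1.513 0.393
v -3.894 2.334 -1.218
v -3.336 1.322 -0.027
v 2.843 -2.585 3.565
v 3.268 -2.565 4.266
v 2.742 -3.656 4.616
v 2.317 -3.675 3.915
v 2.87 -2.346 4.349
v 2.344 -3.437 4.699
v 2.463 -2.203 4.184
v 1.937 -3.294 4.533
v 2.177 -2.181 3.822
v 1.651 -3.272 4.171
v 2.102 -2.287 3.378
v 1.576 -3.378 3.728
v 2.263 -2.488 2.994
v 1.737 -3.578 3.344
v 2.607 -2.719 2.791
v 2.081 -3.81 3.141
v 3.027 -2.908 2.834
v 2.501 -3.998 3.184
v 3.388 -2.994 3.109
v 2.862 -4.084 3.459
v 3.576 -2.95 3.529
v 3.05 -4.04 3.879
v 3.532 -2.79 3.96
v 3.006 -3.881 4.31
v 3.239 -2.106 0.834
v 2.528 -1.781 1.338
v 3.436 -0.943 0.363
v 2.726 -0.618 0.868
v 4.134 -1.822 1.912
v 3.424 -1.497 2.417
v 4.332 -0.659 1.442
v 3.621 -0.334 1.946
f 2 1 5
f 2 5 3
f 3 5 6
f 3 6 4
f 5 1 7
f 5 7 6
f 6 7 8
f 6 8 4
f 7 1 9
f 7 9 8
f 8 9 10
f 8 10 4
f 9 1 11
f 9 11 10
f 10 11 12
f 10 12 4
f 11 1 13
f 11 13 12
f 12 13 14
f 12 14 4
f 13 1 15
f 13 15 14
f 14 15 16
f 14 16 4
f 15 1 17
f 15 17 16
f 16 17 18
f 16 18 4
f 17 1 19
f 17 19 18
f 18 19 20
f 18 20 4
f 19 1 2
f 19 2 20
f 20 2 3
f 20 3 4
f 22 21 25
f 22 25 23
f 23 25 26
f 23 26 24
f 25 21 27
f 25 27 26
f 26 27 28
f 26 28 24
f 27 21 29
f 27 29 28
f 28 29 30
f 28 30 24
f 29 21 31
f 29 31 30
f 30 31 32
f 30 32 24
f 31 21 33
f 31 33 32
f 32 33 34
f 32 34 24
f 33 21 35
f 33 35 34
f 34 35 36
f 34 36 24
f 35 21 37
f 35 37 36
f 36 37 38
f 36 38 24
f 37 21 39
f 37 39 38
f 38 39 40
f 38 40 24
f 39 21 41
f 39 41 40
f 40 41 42
f 40 42 24
f 41 21 43
f 41 43 42
f 42 43 44
f 42 44 24
f 43 21 22
f 43 22 44
f 44 22 23
f 44 23 24
f 46 48 45
f 49 46 45
f 45 48 47
f 47 49 45
f 46 52 48
f 50 46 49
f 50 52 46
f 48 52 47
f 51 49 47
f 47 52 51
f 51 50 49
f 52 50 51



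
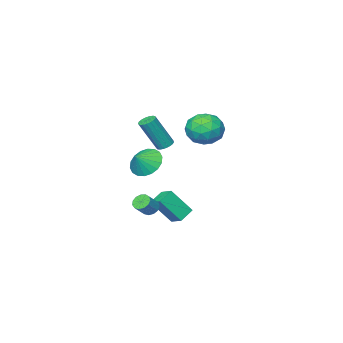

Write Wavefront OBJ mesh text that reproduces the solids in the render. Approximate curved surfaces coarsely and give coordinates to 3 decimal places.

v 0.57 0.192 2.325
v 0.932 0.585 2.25
v 1.832 0.122 4.181
v 1.47 -0.272 4.255
v 0.736 0.703 2.37
v 1.636 0.24 4.301
v 0.502 0.704 2.479
v 1.402 0.241 4.41
v 0.283 0.588 2.553
v 1.183 0.125 4.484
v 0.131 0.381 2.575
v 1.03 -0.083 4.506
v 0.078 0.13 2.539
v 0.978 -0.333 4.47
v 0.139 -0.106 2.454
v 1.038 -0.57 4.385
v 0.298 -0.275 2.339
v 1.198 -0.738 4.27
v 0.52 -0.336 2.221
v 1.419 -0.799 4.152
v 0.753 -0.277 2.127
v 1.653 -0.74 4.058
v 0.944 -0.11 2.078
v 1.844 -0.573 4.009
v 1.05 0.126 2.085
v 1.949 -0.337 4.016
v 1.046 0.377 2.147
v 1.945 -0.086 4.078
v 1.465 -0.368 1.042
v 2.004 0.176 0.309
v 2.295 -0.252 1.738
v 1.765 0.514 0.536
v 1.467 0.677 0.864
v 1.169 0.633 1.227
v 0.929 0.39 1.553
v 0.796 -0.003 1.778
v 0.795 -0.468 1.857
v 0.926 -0.913 1.774
v 1.165 -1.251 1.547
v 1.463 -1.413 1.219
v 1.761 -1.369 0.856
v 2.001 -1.127 0.53
v 2.134 -0.734 0.306
v 2.136 -0.269 0.227
v -2.51 -2.056 -4.415
v -2.444 -1.09 -3.983
v -1.549 -1.894 -4.926
v -1.483 -0.927 -4.495
v -1.557 -2.813 -2.865
v -1.491 -1.846 -2.434
v -0.596 -2.65 -3.377
v -0.53 -1.684 -2.945
v 0.628 -1.04 -2.912
v 0.968 -0.795 -3.313
v 1.733 -0.675 -2.588
v 1.392 -0.92 -2.188
v 0.799 -0.552 -3.174
v 1.564 -0.432 -2.45
v 0.576 -0.464 -2.953
v 1.34 -0.344 -2.229
v 0.369 -0.559 -2.719
v 1.133 -0.438 -1.994
v 0.244 -0.806 -2.546
v 1.008 -0.686 -1.821
v 0.241 -1.128 -2.489
v 1.005 -1.008 -1.765
v 0.361 -1.422 -2.567
v 1.125 -1.302 -1.843
v 0.565 -1.595 -2.754
v 1.33 -1.474 -2.03
v 0.79 -1.591 -2.992
v 1.554 -1.471 -2.267
v 0.963 -1.413 -3.204
v 1.727 -1.293 -2.48
v 1.029 -1.116 -3.324
v 1.794 -0.996 -2.599
v -4.605 -0.904 1.806
v -3.795 -0.301 2.509
v -3.345 -2.439 1.671
v -2.535 -1.836 2.374
v -3.586 -2.249 2.862
v -4.365 -1.3 2.946
v -2.775 -1.44 1.234
v -3.554 -0.491 1.318
v -2.664 -0.632 2.155
v -3.165 -1.132 3.162
v -3.975 -1.608 1.018
v -4.476 -2.108 2.025
v -4.311 -0.468 2.17
v -2.829 -2.272 2.01
v -3.447 -2.515 2.298
v -2.971 -2.16 2.711
v -4.645 -1.055 2.426
v -4.169 -0.701 2.839
v -4.046 -1.846 3.047
v -2.971 -2.039 1.341
v -2.495 -1.685 1.754
v -4.169 -0.58 1.469
v -3.693 -0.225 1.882
v -3.094 -0.894 1.133
v -3.17 -0.308 2.375
v -2.429 -1.21 2.295
v -2.571 -0.977 1.625
v -3.028 -0.42 1.675
v -3.464 -0.602 2.966
v -2.724 -1.504 2.887
v -3.341 -1.747 3.174
v -3.799 -1.189 3.223
v -2.8 -0.796 2.758
v -4.416 -1.236 1.293
v -3.676 -2.138 1.214
v -3.341 -1.551 0.957
v -3.799 -0.993 1.006
v -4.711 -1.53 1.885
v -3.97 -2.432 1.805
v -4.112 -2.32 2.505
v -4.569 -1.763 2.555
v -4.34 -1.944 1.422
f 2 1 5
f 2 5 3
f 3 5 6
f 3 6 4
f 5 1 7
f 5 7 6
f 6 7 8
f 6 8 4
f 7 1 9
f 7 9 8
f 8 9 10
f 8 10 4
f 9 1 11
f 9 11 10
f 10 11 12
f 10 12 4
f 11 1 13
f 11 13 12
f 12 13 14
f 12 14 4
f 13 1 15
f 13 15 14
f 14 15 16
f 14 16 4
f 15 1 17
f 15 17 16
f 16 17 18
f 16 18 4
f 17 1 19
f 17 19 18
f 18 19 20
f 18 20 4
f 19 1 21
f 19 21 20
f 20 21 22
f 20 22 4
f 21 1 23
f 21 23 22
f 22 23 24
f 22 24 4
f 23 1 25
f 23 25 24
f 24 25 26
f 24 26 4
f 25 1 27
f 25 27 26
f 26 27 28
f 26 28 4
f 27 1 2
f 27 2 28
f 28 2 3
f 28 3 4
f 30 29 32
f 30 32 31
f 32 29 33
f 32 33 31
f 33 29 34
f 33 34 31
f 34 29 35
f 34 35 31
f 35 29 36
f 35 36 31
f 36 29 37
f 36 37 31
f 37 29 38
f 37 38 31
f 38 29 39
f 38 39 31
f 39 29 40
f 39 40 31
f 40 29 41
f 40 41 31
f 41 29 42
f 41 42 31
f 42 29 43
f 42 43 31
f 43 29 44
f 43 44 31
f 44 29 30
f 44 30 31
f 46 48 45
f 49 46 45
f 45 48 47
f 47 49 45
f 46 52 48
f 50 46 49
f 50 52 46
f 48 52 47
f 51 49 47
f 47 52 51
f 51 50 49
f 52 50 51
f 54 53 57
f 54 57 55
f 55 57 58
f 55 58 56
f 57 53 59
f 57 59 58
f 58 59 60
f 58 60 56
f 59 53 61
f 59 61 60
f 60 61 62
f 60 62 56
f 61 53 63
f 61 63 62
f 62 63 64
f 62 64 56
f 63 53 65
f 63 65 64
f 64 65 66
f 64 66 56
f 65 53 67
f 65 67 66
f 66 67 68
f 66 68 56
f 67 53 69
f 67 69 68
f 68 69 70
f 68 70 56
f 69 53 71
f 69 71 70
f 70 71 72
f 70 72 56
f 71 53 73
f 71 73 72
f 72 73 74
f 72 74 56
f 73 53 75
f 73 75 74
f 74 75 76
f 74 76 56
f 75 53 54
f 75 54 76
f 76 54 55
f 76 55 56
f 77 114 93
f 114 88 117
f 93 117 82
f 114 117 93
f 77 93 89
f 93 82 94
f 89 94 78
f 93 94 89
f 77 89 98
f 89 78 99
f 98 99 84
f 89 99 98
f 77 98 110
f 98 84 113
f 110 113 87
f 98 113 110
f 77 110 114
f 110 87 118
f 114 118 88
f 110 118 114
f 78 94 105
f 94 82 108
f 105 108 86
f 94 108 105
f 82 117 95
f 117 88 116
f 95 116 81
f 117 116 95
f 88 118 115
f 118 87 111
f 115 111 79
f 118 111 115
f 87 113 112
f 113 84 100
f 112 100 83
f 113 100 112
f 84 99 104
f 99 78 101
f 104 101 85
f 99 101 104
f 80 106 92
f 106 86 107
f 92 107 81
f 106 107 92
f 80 92 90
f 92 81 91
f 90 91 79
f 92 91 90
f 80 90 97
f 90 79 96
f 97 96 83
f 90 96 97
f 80 97 102
f 97 83 103
f 102 103 85
f 97 103 102
f 80 102 106
f 102 85 109
f 106 109 86
f 102 109 106
f 81 107 95
f 107 86 108
f 95 108 82
f 107 108 95
f 79 91 115
f 91 81 116
f 115 116 88
f 91 116 115
f 83 96 112
f 96 79 111
f 112 111 87
f 96 111 112
f 85 103 104
f 103 83 100
f 104 100 84
f 103 100 104
f 86 109 105
f 109 85 101
f 105 101 78
f 109 101 105



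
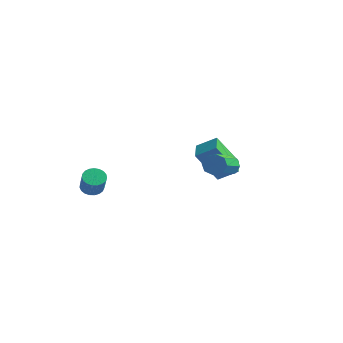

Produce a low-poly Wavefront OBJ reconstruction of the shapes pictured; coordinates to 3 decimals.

v -3.76 -2.076 -2.375
v -3.375 -2.314 -2.722
v -2.796 -2.762 -1.772
v -3.18 -2.524 -1.425
v -3.279 -2.101 -2.68
v -2.7 -2.55 -1.73
v -3.266 -1.884 -2.586
v -2.687 -2.333 -1.635
v -3.338 -1.7 -2.455
v -2.759 -2.149 -1.504
v -3.483 -1.581 -2.31
v -2.904 -2.03 -1.36
v -3.676 -1.548 -2.177
v -3.097 -1.996 -1.226
v -3.884 -1.606 -2.078
v -3.305 -2.054 -1.127
v -4.07 -1.745 -2.03
v -3.491 -2.193 -1.08
v -4.202 -1.941 -2.042
v -3.623 -2.39 -1.092
v -4.258 -2.161 -2.112
v -3.679 -2.609 -1.161
v -4.227 -2.366 -2.227
v -3.648 -2.814 -1.276
v -4.116 -2.52 -2.368
v -3.537 -2.969 -1.417
v -3.943 -2.598 -2.51
v -3.364 -3.047 -1.559
v -3.739 -2.586 -2.629
v -3.159 -3.034 -1.678
v -3.538 -2.485 -2.704
v -2.958 -2.934 -1.753
v 0.77 2.179 -1.159
v 1.238 2.174 -1.534
v 1.858 0.436 -0.737
v 1.39 0.441 -0.361
v 1.331 2.388 -1.139
v 1.952 0.651 -0.342
v 1.096 2.48 -0.756
v 1.717 0.743 0.042
v 0.67 2.396 -0.609
v 1.29 0.658 0.189
v 0.302 2.184 -0.783
v 0.922 0.446 0.014
v 0.208 1.969 -1.178
v 0.829 0.232 -0.381
v 0.443 1.877 -1.562
v 1.064 0.14 -0.764
v 0.87 1.962 -1.709
v 1.49 0.224 -0.911
v -1.982 3.266 -0.99
v -1.133 3.765 -0.396
v -1.347 4.162 -2.649
v -0.498 4.661 -2.055
v -1.322 2.399 -1.205
v -0.473 2.898 -0.611
v -0.687 3.295 -2.864
v 0.162 3.794 -2.27
f 2 1 5
f 2 5 3
f 3 5 6
f 3 6 4
f 5 1 7
f 5 7 6
f 6 7 8
f 6 8 4
f 7 1 9
f 7 9 8
f 8 9 10
f 8 10 4
f 9 1 11
f 9 11 10
f 10 11 12
f 10 12 4
f 11 1 13
f 11 13 12
f 12 13 14
f 12 14 4
f 13 1 15
f 13 15 14
f 14 15 16
f 14 16 4
f 15 1 17
f 15 17 16
f 16 17 18
f 16 18 4
f 17 1 19
f 17 19 18
f 18 19 20
f 18 20 4
f 19 1 21
f 19 21 20
f 20 21 22
f 20 22 4
f 21 1 23
f 21 23 22
f 22 23 24
f 22 24 4
f 23 1 25
f 23 25 24
f 24 25 26
f 24 26 4
f 25 1 27
f 25 27 26
f 26 27 28
f 26 28 4
f 27 1 29
f 27 29 28
f 28 29 30
f 28 30 4
f 29 1 31
f 29 31 30
f 30 31 32
f 30 32 4
f 31 1 2
f 31 2 32
f 32 2 3
f 32 3 4
f 34 33 37
f 34 37 35
f 35 37 38
f 35 38 36
f 37 33 39
f 37 39 38
f 38 39 40
f 38 40 36
f 39 33 41
f 39 41 40
f 40 41 42
f 40 42 36
f 41 33 43
f 41 43 42
f 42 43 44
f 42 44 36
f 43 33 45
f 43 45 44
f 44 45 46
f 44 46 36
f 45 33 47
f 45 47 46
f 46 47 48
f 46 48 36
f 47 33 49
f 47 49 48
f 48 49 50
f 48 50 36
f 49 33 34
f 49 34 50
f 50 34 35
f 50 35 36
f 52 54 51
f 55 52 51
f 51 54 53
f 53 55 51
f 52 58 54
f 56 52 55
f 56 58 52
f 54 58 53
f 57 55 53
f 53 58 57
f 57 56 55
f 58 56 57



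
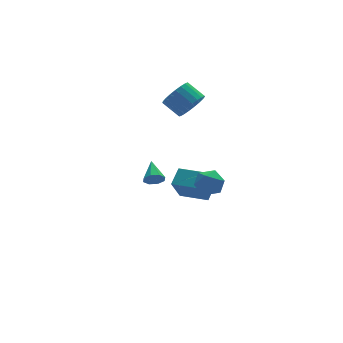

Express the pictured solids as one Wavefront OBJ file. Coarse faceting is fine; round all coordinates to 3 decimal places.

v -3.226 -3.353 2.34
v -2.933 -3.17 1.813
v -2.854 -2.107 2.98
v -3.396 -3.036 1.822
v -3.76 -3.088 2.135
v -3.811 -3.295 2.567
v -3.519 -3.536 2.866
v -3.056 -3.67 2.857
v -2.693 -3.618 2.544
v -2.642 -3.411 2.112
v 0.658 -0.541 -0.855
v 1.523 -0.409 -0.417
v 0.617 -2.031 -0.323
v 1.482 -1.899 0.115
v 0.688 -1.436 0.45
v 0.713 -0.516 0.121
v 1.427 -1.924 -0.861
v 1.452 -1.004 -1.19
v 1.998 -1.264 -0.421
v 1.541 -0.962 0.389
v 0.599 -1.478 -1.129
v 0.142 -1.176 -0.319
v 1.427 3.649 -4.569
v 0.637 3.117 -3.007
v 2.25 4.426 -3.889
v 1.46 3.894 -2.326
v 2.64 2.246 -4.434
v 1.85 1.714 -2.871
v 3.463 3.023 -3.753
v 2.673 2.491 -2.191
v 1.973 3.139 3.341
v 2.714 3.042 4.079
v 2.088 4.025 4.837
v 1.347 4.121 4.099
v 2.883 3.35 3.82
v 2.257 4.332 4.578
v 2.896 3.621 3.478
v 2.27 4.604 4.236
v 2.748 3.809 3.112
v 2.122 4.792 3.87
v 2.467 3.881 2.786
v 1.841 4.864 3.544
v 2.1 3.825 2.556
v 1.474 4.807 3.314
v 1.711 3.65 2.462
v 1.085 4.632 3.22
v 1.368 3.386 2.52
v 0.742 4.369 3.277
v 1.129 3.08 2.719
v 0.503 4.063 3.477
v 1.036 2.784 3.027
v 0.41 3.767 3.784
v 1.105 2.549 3.388
v 0.479 3.532 4.146
v 1.324 2.417 3.742
v 0.698 3.399 4.499
v 1.656 2.409 4.026
v 1.03 3.391 4.784
v 2.042 2.527 4.192
v 1.416 3.509 4.949
v 2.416 2.751 4.21
v 1.79 3.733 4.968
f 2 1 4
f 2 4 3
f 4 1 5
f 4 5 3
f 5 1 6
f 5 6 3
f 6 1 7
f 6 7 3
f 7 1 8
f 7 8 3
f 8 1 9
f 8 9 3
f 9 1 10
f 9 10 3
f 10 1 2
f 10 2 3
f 11 22 16
f 11 16 12
f 11 12 18
f 11 18 21
f 11 21 22
f 12 16 20
f 16 22 15
f 22 21 13
f 21 18 17
f 18 12 19
f 14 20 15
f 14 15 13
f 14 13 17
f 14 17 19
f 14 19 20
f 15 20 16
f 13 15 22
f 17 13 21
f 19 17 18
f 20 19 12
f 24 26 23
f 27 24 23
f 23 26 25
f 25 27 23
f 24 30 26
f 28 24 27
f 28 30 24
f 26 30 25
f 29 27 25
f 25 30 29
f 29 28 27
f 30 28 29
f 32 31 35
f 32 35 33
f 33 35 36
f 33 36 34
f 35 31 37
f 35 37 36
f 36 37 38
f 36 38 34
f 37 31 39
f 37 39 38
f 38 39 40
f 38 40 34
f 39 31 41
f 39 41 40
f 40 41 42
f 40 42 34
f 41 31 43
f 41 43 42
f 42 43 44
f 42 44 34
f 43 31 45
f 43 45 44
f 44 45 46
f 44 46 34
f 45 31 47
f 45 47 46
f 46 47 48
f 46 48 34
f 47 31 49
f 47 49 48
f 48 49 50
f 48 50 34
f 49 31 51
f 49 51 50
f 50 51 52
f 50 52 34
f 51 31 53
f 51 53 52
f 52 53 54
f 52 54 34
f 53 31 55
f 53 55 54
f 54 55 56
f 54 56 34
f 55 31 57
f 55 57 56
f 56 57 58
f 56 58 34
f 57 31 59
f 57 59 58
f 58 59 60
f 58 60 34
f 59 31 61
f 59 61 60
f 60 61 62
f 60 62 34
f 61 31 32
f 61 32 62
f 62 32 33
f 62 33 34



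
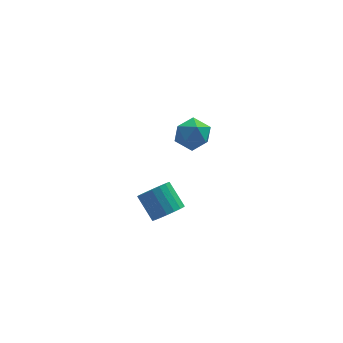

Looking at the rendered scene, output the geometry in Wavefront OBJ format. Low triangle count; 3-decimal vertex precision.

v 1.554 -3.169 0.764
v 2.192 -2.97 0.936
v 1.724 -2.172 1.747
v 1.086 -2.371 1.576
v 2.12 -2.778 0.706
v 1.652 -1.981 1.518
v 1.936 -2.665 0.489
v 1.468 -1.867 1.3
v 1.676 -2.651 0.325
v 1.208 -1.853 1.136
v 1.392 -2.74 0.249
v 0.925 -1.942 1.06
v 1.14 -2.913 0.275
v 0.673 -2.116 1.086
v 0.97 -3.138 0.398
v 0.503 -2.34 1.209
v 0.916 -3.368 0.593
v 0.448 -2.57 1.404
v 0.988 -3.559 0.822
v 0.52 -2.762 1.634
v 1.172 -3.673 1.04
v 0.704 -2.875 1.851
v 1.432 -3.687 1.204
v 0.964 -2.889 2.015
v 1.715 -3.598 1.28
v 1.248 -2.8 2.091
v 1.967 -3.424 1.254
v 1.5 -2.627 2.065
v 2.137 -3.2 1.131
v 1.67 -2.402 1.942
v 2.655 2.219 1.141
v 3.358 2.674 1.225
v 3.162 1.646 0.015
v 3.865 2.101 0.099
v 3.692 1.488 0.648
v 3.379 1.841 1.344
v 3.141 2.479 -0.104
v 2.828 2.832 0.592
v 3.658 2.835 0.456
v 3.999 2.222 0.921
v 2.521 2.098 0.319
v 2.862 1.485 0.784
f 2 1 5
f 2 5 3
f 3 5 6
f 3 6 4
f 5 1 7
f 5 7 6
f 6 7 8
f 6 8 4
f 7 1 9
f 7 9 8
f 8 9 10
f 8 10 4
f 9 1 11
f 9 11 10
f 10 11 12
f 10 12 4
f 11 1 13
f 11 13 12
f 12 13 14
f 12 14 4
f 13 1 15
f 13 15 14
f 14 15 16
f 14 16 4
f 15 1 17
f 15 17 16
f 16 17 18
f 16 18 4
f 17 1 19
f 17 19 18
f 18 19 20
f 18 20 4
f 19 1 21
f 19 21 20
f 20 21 22
f 20 22 4
f 21 1 23
f 21 23 22
f 22 23 24
f 22 24 4
f 23 1 25
f 23 25 24
f 24 25 26
f 24 26 4
f 25 1 27
f 25 27 26
f 26 27 28
f 26 28 4
f 27 1 29
f 27 29 28
f 28 29 30
f 28 30 4
f 29 1 2
f 29 2 30
f 30 2 3
f 30 3 4
f 31 42 36
f 31 36 32
f 31 32 38
f 31 38 41
f 31 41 42
f 32 36 40
f 36 42 35
f 42 41 33
f 41 38 37
f 38 32 39
f 34 40 35
f 34 35 33
f 34 33 37
f 34 37 39
f 34 39 40
f 35 40 36
f 33 35 42
f 37 33 41
f 39 37 38
f 40 39 32



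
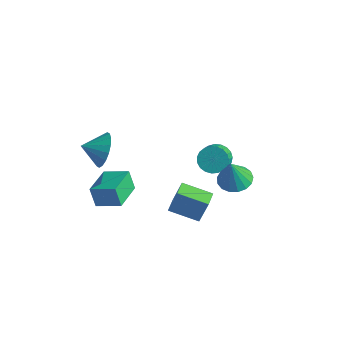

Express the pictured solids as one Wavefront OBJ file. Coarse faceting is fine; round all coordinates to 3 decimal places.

v 2.754 2.492 -0.265
v 3.6 2.878 -0.25
v 2.946 2.008 1.385
v 3.33 3.208 -0.122
v 2.928 3.374 -0.027
v 2.487 3.338 0.014
v 2.106 3.108 -0.009
v 1.874 2.737 -0.091
v 1.844 2.31 -0.213
v 2.022 1.924 -0.346
v 2.368 1.669 -0.461
v 2.802 1.602 -0.531
v 3.226 1.739 -0.54
v 3.541 2.048 -0.486
v 3.676 2.459 -0.382
v 1.171 -0.554 -2.285
v 1.603 -0.3 -0.682
v 0.627 0.175 -2.254
v 1.059 0.429 -0.651
v 2.461 0.431 -2.789
v 2.893 0.685 -1.186
v 1.917 1.16 -2.758
v 2.349 1.414 -1.155
v -1.231 -3.315 -2.103
v -1.613 -3.395 -0.947
v -2.227 -1.712 -2.322
v -2.609 -1.792 -1.166
v -0.091 -2.548 -1.674
v -0.473 -2.628 -0.518
v -1.087 -0.945 -1.893
v -1.469 -1.025 -0.737
v -1.121 -2.828 2.292
v -0.467 -2.836 3.138
v -1.699 -3.772 2.728
v -0.822 -2.553 3.282
v -1.236 -2.324 3.229
v -1.628 -2.195 2.99
v -1.919 -2.191 2.613
v -2.052 -2.314 2.173
v -2.001 -2.538 1.756
v -1.775 -2.819 1.445
v -1.42 -3.103 1.302
v -1.006 -3.331 1.355
v -0.615 -3.461 1.593
v -0.324 -3.464 1.97
v -0.19 -3.342 2.411
v -0.242 -3.118 2.828
v -0.615 4.058 -1.861
v 0 4.631 -1.736
v 0.53 3.935 -1.155
v -0.085 3.362 -1.279
v -0.216 4.694 -1.463
v 0.315 3.999 -0.882
v -0.5 4.648 -1.259
v 0.03 3.952 -0.678
v -0.805 4.499 -1.159
v -0.275 3.803 -0.578
v -1.077 4.274 -1.181
v -0.547 3.579 -0.599
v -1.269 4.012 -1.319
v -0.739 3.316 -0.738
v -1.348 3.757 -1.552
v -0.818 3.062 -0.971
v -1.3 3.555 -1.837
v -0.77 2.859 -1.256
v -1.134 3.439 -2.127
v -0.604 2.744 -1.546
v -0.878 3.431 -2.371
v -0.348 2.735 -1.79
v -0.577 3.531 -2.526
v -0.046 2.835 -1.945
v -0.282 3.722 -2.567
v 0.248 3.026 -1.986
v -0.045 3.971 -2.485
v 0.485 3.275 -1.904
v 0.094 4.235 -2.295
v 0.624 3.539 -1.714
v 0.109 4.468 -2.03
v 0.64 3.773 -1.449
f 2 1 4
f 2 4 3
f 4 1 5
f 4 5 3
f 5 1 6
f 5 6 3
f 6 1 7
f 6 7 3
f 7 1 8
f 7 8 3
f 8 1 9
f 8 9 3
f 9 1 10
f 9 10 3
f 10 1 11
f 10 11 3
f 11 1 12
f 11 12 3
f 12 1 13
f 12 13 3
f 13 1 14
f 13 14 3
f 14 1 15
f 14 15 3
f 15 1 2
f 15 2 3
f 17 19 16
f 20 17 16
f 16 19 18
f 18 20 16
f 17 23 19
f 21 17 20
f 21 23 17
f 19 23 18
f 22 20 18
f 18 23 22
f 22 21 20
f 23 21 22
f 25 27 24
f 28 25 24
f 24 27 26
f 26 28 24
f 25 31 27
f 29 25 28
f 29 31 25
f 27 31 26
f 30 28 26
f 26 31 30
f 30 29 28
f 31 29 30
f 33 32 35
f 33 35 34
f 35 32 36
f 35 36 34
f 36 32 37
f 36 37 34
f 37 32 38
f 37 38 34
f 38 32 39
f 38 39 34
f 39 32 40
f 39 40 34
f 40 32 41
f 40 41 34
f 41 32 42
f 41 42 34
f 42 32 43
f 42 43 34
f 43 32 44
f 43 44 34
f 44 32 45
f 44 45 34
f 45 32 46
f 45 46 34
f 46 32 47
f 46 47 34
f 47 32 33
f 47 33 34
f 49 48 52
f 49 52 50
f 50 52 53
f 50 53 51
f 52 48 54
f 52 54 53
f 53 54 55
f 53 55 51
f 54 48 56
f 54 56 55
f 55 56 57
f 55 57 51
f 56 48 58
f 56 58 57
f 57 58 59
f 57 59 51
f 58 48 60
f 58 60 59
f 59 60 61
f 59 61 51
f 60 48 62
f 60 62 61
f 61 62 63
f 61 63 51
f 62 48 64
f 62 64 63
f 63 64 65
f 63 65 51
f 64 48 66
f 64 66 65
f 65 66 67
f 65 67 51
f 66 48 68
f 66 68 67
f 67 68 69
f 67 69 51
f 68 48 70
f 68 70 69
f 69 70 71
f 69 71 51
f 70 48 72
f 70 72 71
f 71 72 73
f 71 73 51
f 72 48 74
f 72 74 73
f 73 74 75
f 73 75 51
f 74 48 76
f 74 76 75
f 75 76 77
f 75 77 51
f 76 48 78
f 76 78 77
f 77 78 79
f 77 79 51
f 78 48 49
f 78 49 79
f 79 49 50
f 79 50 51

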